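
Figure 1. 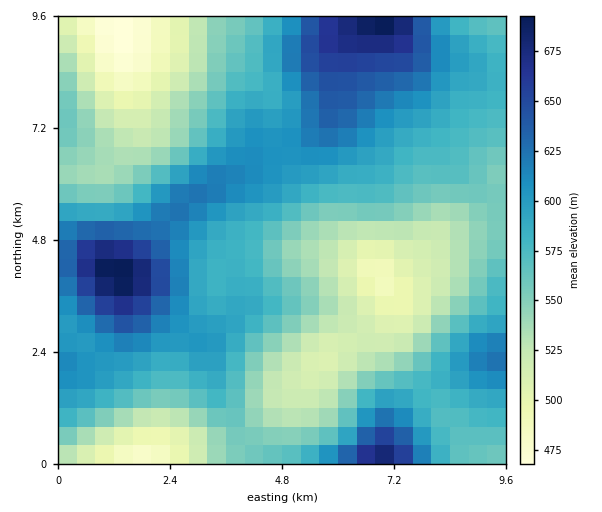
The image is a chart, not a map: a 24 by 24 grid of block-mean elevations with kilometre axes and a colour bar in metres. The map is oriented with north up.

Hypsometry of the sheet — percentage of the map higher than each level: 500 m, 94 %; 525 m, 83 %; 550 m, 68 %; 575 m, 50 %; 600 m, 28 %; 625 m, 12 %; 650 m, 6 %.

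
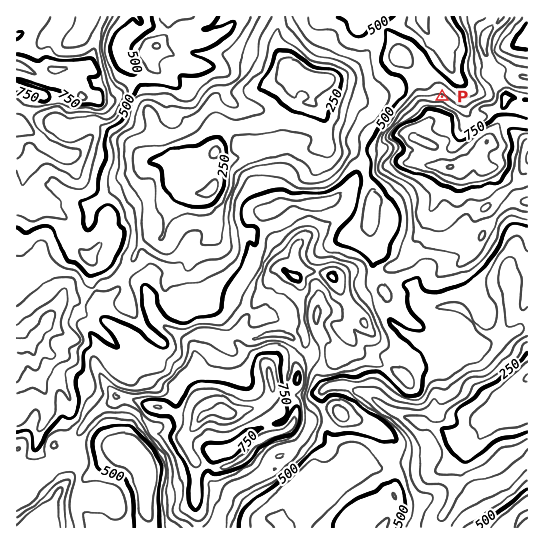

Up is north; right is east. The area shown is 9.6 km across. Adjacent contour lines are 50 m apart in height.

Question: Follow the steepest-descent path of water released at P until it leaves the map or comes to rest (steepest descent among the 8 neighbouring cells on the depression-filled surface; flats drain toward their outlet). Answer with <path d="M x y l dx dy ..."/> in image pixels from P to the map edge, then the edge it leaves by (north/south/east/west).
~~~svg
<path d="M442 97l0-11 9-9 0-8-10-22-8-9 0-1-7-7-4-8 0-5"/>
exit: north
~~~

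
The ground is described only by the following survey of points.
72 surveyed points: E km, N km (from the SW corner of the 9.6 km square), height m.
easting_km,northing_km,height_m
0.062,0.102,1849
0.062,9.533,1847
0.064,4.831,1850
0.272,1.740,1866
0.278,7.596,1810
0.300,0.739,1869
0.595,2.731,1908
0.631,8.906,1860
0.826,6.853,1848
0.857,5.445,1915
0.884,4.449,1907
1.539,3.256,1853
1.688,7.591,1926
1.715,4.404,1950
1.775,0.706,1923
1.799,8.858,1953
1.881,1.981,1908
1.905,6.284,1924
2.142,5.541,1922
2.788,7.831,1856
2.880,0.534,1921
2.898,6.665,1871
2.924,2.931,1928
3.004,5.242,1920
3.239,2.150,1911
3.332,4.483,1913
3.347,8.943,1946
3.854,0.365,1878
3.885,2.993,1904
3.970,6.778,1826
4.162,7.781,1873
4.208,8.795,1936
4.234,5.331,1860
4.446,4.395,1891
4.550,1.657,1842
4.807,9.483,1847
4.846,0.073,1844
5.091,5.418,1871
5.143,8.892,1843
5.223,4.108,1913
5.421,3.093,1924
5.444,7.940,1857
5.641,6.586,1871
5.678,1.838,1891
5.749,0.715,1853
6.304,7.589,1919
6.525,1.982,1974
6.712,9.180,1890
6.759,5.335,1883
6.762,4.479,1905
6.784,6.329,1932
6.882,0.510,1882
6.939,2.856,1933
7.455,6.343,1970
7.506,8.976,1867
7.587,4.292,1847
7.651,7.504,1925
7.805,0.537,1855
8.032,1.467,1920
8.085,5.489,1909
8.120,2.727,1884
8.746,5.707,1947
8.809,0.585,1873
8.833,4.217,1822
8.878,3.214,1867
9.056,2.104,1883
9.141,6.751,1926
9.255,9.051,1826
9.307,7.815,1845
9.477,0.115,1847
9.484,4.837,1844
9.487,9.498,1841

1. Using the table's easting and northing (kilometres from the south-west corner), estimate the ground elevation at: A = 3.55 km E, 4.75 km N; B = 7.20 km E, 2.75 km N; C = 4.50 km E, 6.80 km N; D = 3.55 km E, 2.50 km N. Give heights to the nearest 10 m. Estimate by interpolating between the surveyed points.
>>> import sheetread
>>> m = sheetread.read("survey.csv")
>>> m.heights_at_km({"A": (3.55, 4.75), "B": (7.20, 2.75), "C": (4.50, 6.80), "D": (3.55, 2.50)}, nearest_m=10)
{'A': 1880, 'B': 1930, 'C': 1830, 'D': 1910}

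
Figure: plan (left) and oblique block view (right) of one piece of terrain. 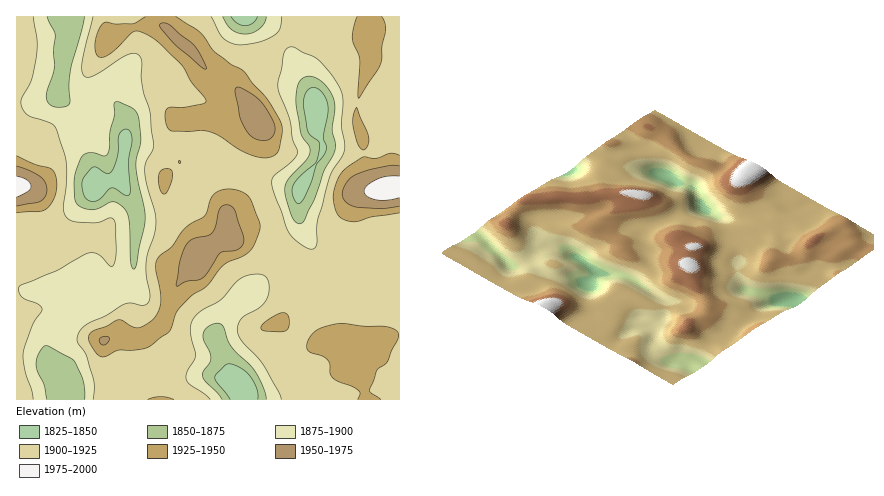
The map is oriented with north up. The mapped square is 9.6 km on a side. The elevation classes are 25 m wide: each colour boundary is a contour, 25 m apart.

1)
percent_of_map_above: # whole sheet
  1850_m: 97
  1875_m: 88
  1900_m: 68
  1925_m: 21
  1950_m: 5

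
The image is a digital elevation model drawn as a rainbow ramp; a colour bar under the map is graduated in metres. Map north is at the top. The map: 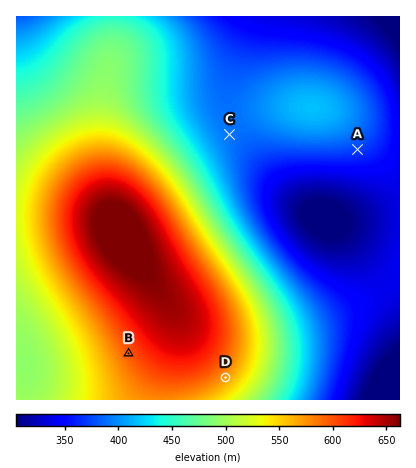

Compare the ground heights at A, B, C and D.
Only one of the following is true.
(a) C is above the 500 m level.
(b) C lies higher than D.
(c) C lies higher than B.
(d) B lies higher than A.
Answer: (d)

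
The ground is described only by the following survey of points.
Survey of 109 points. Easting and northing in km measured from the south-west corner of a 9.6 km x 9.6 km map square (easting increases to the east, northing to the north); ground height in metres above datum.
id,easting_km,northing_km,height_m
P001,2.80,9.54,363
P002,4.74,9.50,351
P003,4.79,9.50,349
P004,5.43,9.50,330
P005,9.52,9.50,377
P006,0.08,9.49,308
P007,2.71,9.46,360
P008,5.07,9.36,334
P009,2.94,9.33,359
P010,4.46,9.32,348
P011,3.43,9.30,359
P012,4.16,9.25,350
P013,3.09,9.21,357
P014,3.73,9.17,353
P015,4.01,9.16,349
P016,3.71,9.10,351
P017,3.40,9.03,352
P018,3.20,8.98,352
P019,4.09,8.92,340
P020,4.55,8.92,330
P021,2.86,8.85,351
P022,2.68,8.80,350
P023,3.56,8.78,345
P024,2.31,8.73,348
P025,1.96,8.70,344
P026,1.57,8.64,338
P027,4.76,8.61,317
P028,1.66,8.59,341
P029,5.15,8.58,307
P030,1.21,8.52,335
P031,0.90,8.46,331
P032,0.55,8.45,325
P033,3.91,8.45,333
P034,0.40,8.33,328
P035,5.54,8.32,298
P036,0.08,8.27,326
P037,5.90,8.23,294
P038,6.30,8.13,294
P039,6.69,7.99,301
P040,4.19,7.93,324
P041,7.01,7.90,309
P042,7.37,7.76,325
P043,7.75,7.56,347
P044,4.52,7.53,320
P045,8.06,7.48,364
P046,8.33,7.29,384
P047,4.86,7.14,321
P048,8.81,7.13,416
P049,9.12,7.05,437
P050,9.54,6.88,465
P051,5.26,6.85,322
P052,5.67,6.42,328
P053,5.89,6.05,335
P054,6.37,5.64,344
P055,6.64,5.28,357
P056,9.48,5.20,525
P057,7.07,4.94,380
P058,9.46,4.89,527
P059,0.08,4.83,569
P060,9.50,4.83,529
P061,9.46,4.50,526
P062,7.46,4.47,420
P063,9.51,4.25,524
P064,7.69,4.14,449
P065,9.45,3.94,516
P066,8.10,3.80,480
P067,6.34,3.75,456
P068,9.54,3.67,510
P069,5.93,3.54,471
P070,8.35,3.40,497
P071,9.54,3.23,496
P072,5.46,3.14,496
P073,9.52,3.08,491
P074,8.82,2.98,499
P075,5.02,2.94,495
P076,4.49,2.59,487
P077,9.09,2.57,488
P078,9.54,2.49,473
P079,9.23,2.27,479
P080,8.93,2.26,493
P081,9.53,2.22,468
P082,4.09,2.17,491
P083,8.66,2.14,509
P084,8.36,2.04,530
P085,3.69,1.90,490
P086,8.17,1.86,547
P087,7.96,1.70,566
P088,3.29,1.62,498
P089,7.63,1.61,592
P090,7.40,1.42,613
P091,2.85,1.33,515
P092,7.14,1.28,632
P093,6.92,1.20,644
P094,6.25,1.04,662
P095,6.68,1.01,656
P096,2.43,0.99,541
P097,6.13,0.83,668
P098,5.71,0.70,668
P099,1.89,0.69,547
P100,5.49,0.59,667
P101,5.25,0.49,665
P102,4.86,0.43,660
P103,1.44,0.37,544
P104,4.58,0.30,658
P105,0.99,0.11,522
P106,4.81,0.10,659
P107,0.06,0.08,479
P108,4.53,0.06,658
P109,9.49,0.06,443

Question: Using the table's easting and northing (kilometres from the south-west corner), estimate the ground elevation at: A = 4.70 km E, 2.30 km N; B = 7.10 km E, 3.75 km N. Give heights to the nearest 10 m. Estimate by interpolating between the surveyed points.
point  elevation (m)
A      520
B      460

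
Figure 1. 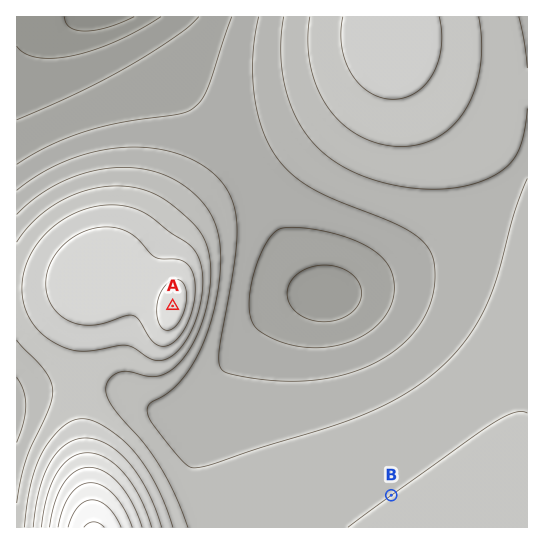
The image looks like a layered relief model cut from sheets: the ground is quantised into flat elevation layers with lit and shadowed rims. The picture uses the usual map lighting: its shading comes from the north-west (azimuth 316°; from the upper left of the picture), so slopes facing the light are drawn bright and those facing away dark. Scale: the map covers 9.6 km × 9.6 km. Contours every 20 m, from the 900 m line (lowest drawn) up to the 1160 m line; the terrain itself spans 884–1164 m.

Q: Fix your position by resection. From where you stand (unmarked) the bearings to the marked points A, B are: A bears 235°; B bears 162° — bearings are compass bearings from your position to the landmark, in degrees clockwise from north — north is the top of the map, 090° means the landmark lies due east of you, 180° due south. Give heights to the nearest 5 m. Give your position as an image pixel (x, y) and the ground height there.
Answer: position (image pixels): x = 301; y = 216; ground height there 965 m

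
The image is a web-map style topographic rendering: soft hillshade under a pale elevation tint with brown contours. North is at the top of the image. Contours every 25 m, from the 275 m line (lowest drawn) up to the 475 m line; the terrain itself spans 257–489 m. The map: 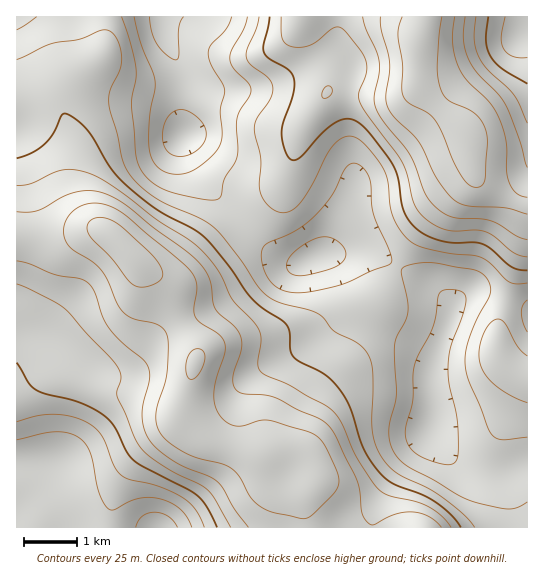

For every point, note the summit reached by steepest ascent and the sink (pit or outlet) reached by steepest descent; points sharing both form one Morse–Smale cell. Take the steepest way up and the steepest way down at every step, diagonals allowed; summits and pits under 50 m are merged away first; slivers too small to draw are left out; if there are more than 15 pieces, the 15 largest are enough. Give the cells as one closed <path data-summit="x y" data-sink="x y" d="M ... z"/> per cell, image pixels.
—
<path data-summit="126 250" data-sink="183 135" d="M162 16l-146 1 0 218 37 4 36-10 10 0 12 7 32 32 22 15 6 10 9 29 16 31-1 13-15 43 3 10 16 17 15 8 39 11 10-2 0 20 2 9 6 7 6 3 20 1 12-4 5-5-10 18 2 26 209 0 1-15-3-11-12-27-23-2-17-6-20-20-10-17 1-29-3-24 8-28 14-32 0-14-21-19-57-31-23-1-31 3-18 8-10 0-12-6-18-14-24-28-36-34-10-18-8-29 0-27 4-16 0-12-22-41z"/><path data-summit="418 38" data-sink="183 135" d="M423 16l-260 0 0 13 2 9 22 41 0 12-4 16 0 27 8 29 10 18 36 34 24 28 18 14 12 6 10 0 18-8 31-3 23 1 57 31 21 19 0 14-14 32-8 28 3 24 0 33 17 23 12 10 17 6 23 2 12 27 3 11 0 14 11 1 1-322-13-3-18-10-20-14-6-14-6-34-19-16-27-29-2-36z"/><path data-summit="126 250" data-sink="157 527" d="M99 229l-10 0-36 10-37-2 0 228 32-2-9 11-6 13 0 6 4 6 21 29 247 0-1-26 6-14-13 5-15 0-11-4-7-11-2-23-16-2-32-9-15-8-16-17-3-10 15-43 1-13-16-31-9-29-9-13-19-12-32-32z"/><path data-summit="418 38" data-sink="527 29" d="M527 16l-102 0-6 19-2 15 0 33 4 7 44 41 6 34 6 14 20 14 28 12 3 0z"/><path data-summit="418 38" data-sink="157 527" d="M47 463l-31 3 1 62 40-1-24-34 6-19z"/>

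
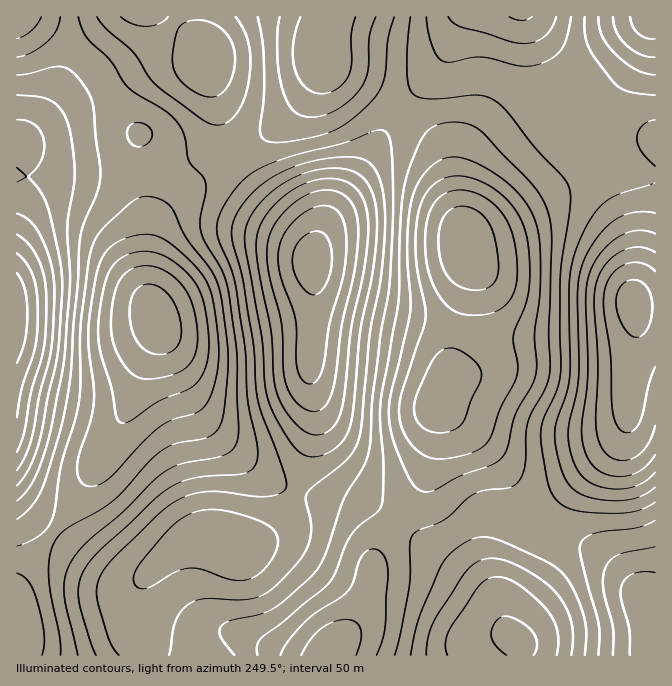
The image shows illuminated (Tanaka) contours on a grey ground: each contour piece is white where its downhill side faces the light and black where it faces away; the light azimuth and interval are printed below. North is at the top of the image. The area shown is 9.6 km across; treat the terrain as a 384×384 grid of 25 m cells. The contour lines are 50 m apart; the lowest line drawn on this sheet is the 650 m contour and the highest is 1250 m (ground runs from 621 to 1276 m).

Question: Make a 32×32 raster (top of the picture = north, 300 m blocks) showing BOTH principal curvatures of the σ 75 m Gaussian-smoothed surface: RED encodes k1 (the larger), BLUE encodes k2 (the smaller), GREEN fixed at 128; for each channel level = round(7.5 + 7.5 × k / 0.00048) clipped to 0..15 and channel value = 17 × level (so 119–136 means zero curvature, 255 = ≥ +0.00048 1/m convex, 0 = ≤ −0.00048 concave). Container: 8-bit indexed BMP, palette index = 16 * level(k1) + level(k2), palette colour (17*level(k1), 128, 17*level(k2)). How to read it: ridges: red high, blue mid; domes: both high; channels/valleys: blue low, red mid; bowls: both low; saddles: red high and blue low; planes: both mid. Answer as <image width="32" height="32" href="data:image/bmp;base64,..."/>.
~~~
<image width="32" height="32" href="data:image/bmp;base64,Qk02CAAAAAAAADYEAAAoAAAAIAAAACAAAAABAAgAAAAAAAAEAAATCwAAEwsAAAABAAAAAAAAAIAAABGAAAAigAAAM4AAAESAAABVgAAAZoAAAHeAAACIgAAAmYAAAKqAAAC7gAAAzIAAAN2AAADugAAA/4AAAACAEQARgBEAIoARADOAEQBEgBEAVYARAGaAEQB3gBEAiIARAJmAEQCqgBEAu4ARAMyAEQDdgBEA7oARAP+AEQAAgCIAEYAiACKAIgAzgCIARIAiAFWAIgBmgCIAd4AiAIiAIgCZgCIAqoAiALuAIgDMgCIA3YAiAO6AIgD/gCIAAIAzABGAMwAigDMAM4AzAESAMwBVgDMAZoAzAHeAMwCIgDMAmYAzAKqAMwC7gDMAzIAzAN2AMwDugDMA/4AzAACARAARgEQAIoBEADOARABEgEQAVYBEAGaARAB3gEQAiIBEAJmARACqgEQAu4BEAMyARADdgEQA7oBEAP+ARAAAgFUAEYBVACKAVQAzgFUARIBVAFWAVQBmgFUAd4BVAIiAVQCZgFUAqoBVALuAVQDMgFUA3YBVAO6AVQD/gFUAAIBmABGAZgAigGYAM4BmAESAZgBVgGYAZoBmAHeAZgCIgGYAmYBmAKqAZgC7gGYAzIBmAN2AZgDugGYA/4BmAACAdwARgHcAIoB3ADOAdwBEgHcAVYB3AGaAdwB3gHcAiIB3AJmAdwCqgHcAu4B3AMyAdwDdgHcA7oB3AP+AdwAAgIgAEYCIACKAiAAzgIgARICIAFWAiABmgIgAd4CIAIiAiACZgIgAqoCIALuAiADMgIgA3YCIAO6AiAD/gIgAAICZABGAmQAigJkAM4CZAESAmQBVgJkAZoCZAHeAmQCIgJkAmYCZAKqAmQC7gJkAzICZAN2AmQDugJkA/4CZAACAqgARgKoAIoCqADOAqgBEgKoAVYCqAGaAqgB3gKoAiICqAJmAqgCqgKoAu4CqAMyAqgDdgKoA7oCqAP+AqgAAgLsAEYC7ACKAuwAzgLsARIC7AFWAuwBmgLsAd4C7AIiAuwCZgLsAqoC7ALuAuwDMgLsA3YC7AO6AuwD/gLsAAIDMABGAzAAigMwAM4DMAESAzABVgMwAZoDMAHeAzACIgMwAmYDMAKqAzAC7gMwAzIDMAN2AzADugMwA/4DMAACA3QARgN0AIoDdADOA3QBEgN0AVYDdAGaA3QB3gN0AiIDdAJmA3QCqgN0Au4DdAMyA3QDdgN0A7oDdAP+A3QAAgO4AEYDuACKA7gAzgO4ARIDuAFWA7gBmgO4Ad4DuAIiA7gCZgO4AqoDuALuA7gDMgO4A3YDuAO6A7gD/gO4AAID/ABGA/wAigP8AM4D/AESA/wBVgP8AZoD/AHeA/wCIgP8AmYD/AKqA/wC7gP8AzID/AN2A/wDugP8A/4D/APrZtoVUQmSltbXV9uW2yfr5yKiWZFFig2IyMmSGl7j5+cmXdHNzhJe46PfmtaWp6vnoyKd1VHNkdGNTU3SUxff5t3VUZISElrjHtpWEdZen1eXHpqWGhGNjdGVkdajp+ujFg1NTY3OFpqZ0VGR2hYTD9tiXpqeGUkJkdZS16Prr1eS0dGNhcYOllWRDVHVldLf62paVppRxY5a2tMTm2LjF5eW2hoOBgYOEY1Nic2R1uPrno4SWpbPG2OfV1canlsXm9tanl3RhYWJiY4ODc4S1xsOylZeVtMfY1tXm17a1xOT158iohmRTU2SFtbSkpZaVo7XIp3V0psa1s7S1pLOy5Pf42aiWlYV1lsfm1MO1p6WlttelZHOkxcSikWJigYLG+fn5uJaUpafH9+bDoaOls7PF1baXptXWtpRiUUBQU6bo+PfXloSWuOf21qOAcYGhw+bYucrZ17aVdGNRQEBTlsbW9venhJfY99a1k4BgcJLX++vJusmmhIODc2FQUIOox7XW9sZ1lufmtYNxYHBxhcr8+6mXx7aVpqWTcGBwoqfGxcXVxZa29talc1BQYHOGt+n4uJi4ycrLyKSAgJBwc8Tm18fIyen4yJd1UFBgdZemx/jJqanKysu5lYCQgFBSpujpycrb++m4l5WBcHCFmKe358eWlbXGx7eFkJBwYGKX2enJyur62ZeFlKKgkJSpqKbUwqKiw8TGt4WAcHBRcpbI6err6uramHWEkqCQg5imtNPTtbfX18endUAwQFFihMbp/P3sy9rIlnRyYGBjhqW11unK2urZqJZzMBAgcXKk1ff56tm4t8alZDEwQGJ1lbfp+trJ2rmXpJJwUGCRosTm5cXE07KSoqJyQUBQYWSGuPr62cjZuaW0tKORkaKyxca1pLPDsqKRknNTUGBQUnW4+vzs28q4tLS1pJOTs7OkpqamprfGxbWkhGRCMEBgk9b5/P3cubWjtLW1paXFpIWFpbWllqfW5tW1hENBYJDB5Pb32Lekk5SltcbH1qSEdoamtaSDhZbW9eXFlZOx0MHDxNOzkoOFhoWWqLi2U2R2h6jJybellLTl9vfnx9TBoaS2tqWVhnZ1dIWmlWRDZIWWqNrs6tajo7XW59i5ppKRs7epqKiHdXOEl6eVU3WEhZXF5siolYKBlLXF1tiolKGypIenp5aEhZepp6SElpSFptbFlHNSUWGEpcbY6trGtKJyZJWnl6WmqJeToqW2k6PX6aiFg2NBQWSWuev827iWhXN0l6m3tbalkpGjxsmkw+XIprS1hUExZJa56vnHhnaFk5OmqJaDk8LCtcnq28fUxIVjk8W0cnOkxbfZ99aFhpWDcoSVZEJRk8bY2/w="/>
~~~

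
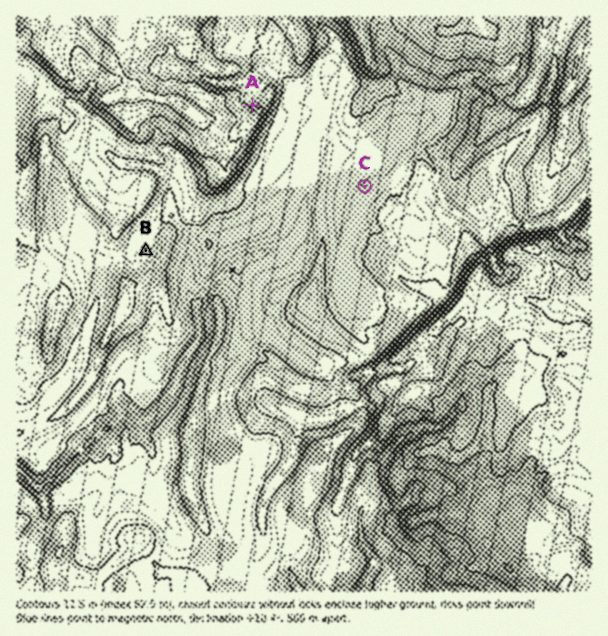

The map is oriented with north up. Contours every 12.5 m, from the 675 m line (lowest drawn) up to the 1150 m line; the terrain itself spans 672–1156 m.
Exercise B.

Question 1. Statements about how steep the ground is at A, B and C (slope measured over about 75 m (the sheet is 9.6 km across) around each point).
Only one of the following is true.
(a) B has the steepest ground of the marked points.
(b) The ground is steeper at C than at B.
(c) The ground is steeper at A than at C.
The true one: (c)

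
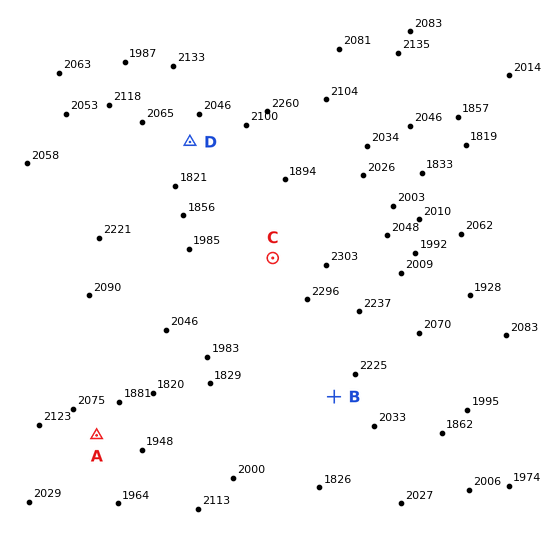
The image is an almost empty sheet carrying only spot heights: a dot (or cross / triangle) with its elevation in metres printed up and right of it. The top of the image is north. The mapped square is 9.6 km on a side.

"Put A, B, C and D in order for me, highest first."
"C B A D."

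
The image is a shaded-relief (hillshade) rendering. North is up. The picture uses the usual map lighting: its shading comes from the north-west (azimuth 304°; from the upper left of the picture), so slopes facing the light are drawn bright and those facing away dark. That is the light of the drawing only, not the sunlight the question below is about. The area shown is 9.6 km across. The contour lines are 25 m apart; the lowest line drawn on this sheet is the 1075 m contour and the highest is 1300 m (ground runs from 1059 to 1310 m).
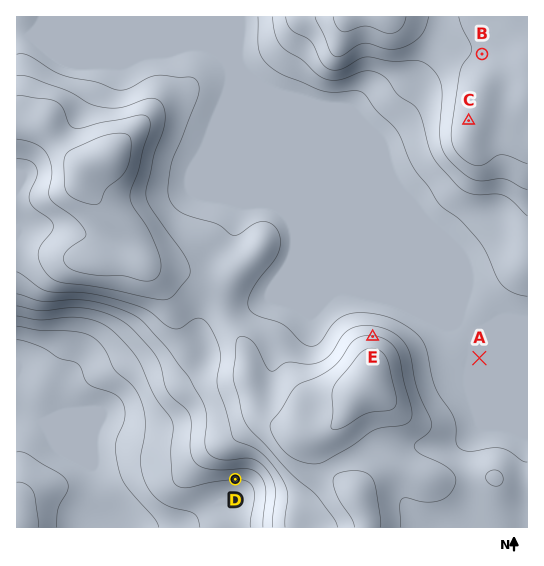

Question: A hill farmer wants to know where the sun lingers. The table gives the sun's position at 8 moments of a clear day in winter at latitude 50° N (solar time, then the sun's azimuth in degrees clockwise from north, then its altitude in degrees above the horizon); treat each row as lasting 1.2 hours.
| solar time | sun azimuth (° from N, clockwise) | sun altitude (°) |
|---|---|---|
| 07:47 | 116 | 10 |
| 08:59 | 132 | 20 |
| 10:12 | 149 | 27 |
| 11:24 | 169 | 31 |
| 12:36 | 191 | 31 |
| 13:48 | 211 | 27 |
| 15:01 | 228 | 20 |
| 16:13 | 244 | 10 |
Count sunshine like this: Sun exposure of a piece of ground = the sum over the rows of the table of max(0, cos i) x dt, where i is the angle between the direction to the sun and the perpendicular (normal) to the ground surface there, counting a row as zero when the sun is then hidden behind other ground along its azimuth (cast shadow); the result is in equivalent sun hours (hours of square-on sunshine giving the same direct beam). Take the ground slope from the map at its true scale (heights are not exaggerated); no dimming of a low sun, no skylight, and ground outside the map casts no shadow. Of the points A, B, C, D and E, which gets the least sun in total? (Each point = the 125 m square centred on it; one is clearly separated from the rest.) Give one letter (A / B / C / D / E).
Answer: E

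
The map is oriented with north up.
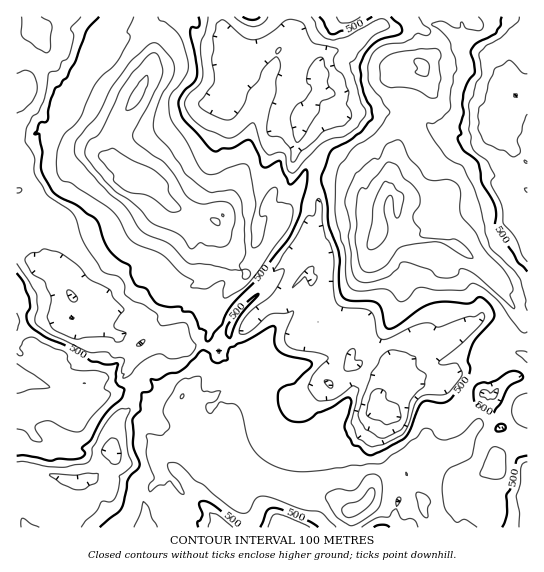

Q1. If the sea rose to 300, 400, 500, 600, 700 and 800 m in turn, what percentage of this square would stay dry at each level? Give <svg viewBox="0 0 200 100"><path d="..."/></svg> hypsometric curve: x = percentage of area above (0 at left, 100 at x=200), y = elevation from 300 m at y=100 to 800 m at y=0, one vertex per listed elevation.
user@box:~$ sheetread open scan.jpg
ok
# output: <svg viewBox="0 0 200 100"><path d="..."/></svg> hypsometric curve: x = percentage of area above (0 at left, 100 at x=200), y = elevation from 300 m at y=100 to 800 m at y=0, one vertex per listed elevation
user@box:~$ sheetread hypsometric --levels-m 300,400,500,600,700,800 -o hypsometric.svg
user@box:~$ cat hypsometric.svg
<svg viewBox="0 0 200 100"><path d="M179 100l-38-20-23-20-51-20-40-20-15-20"/></svg>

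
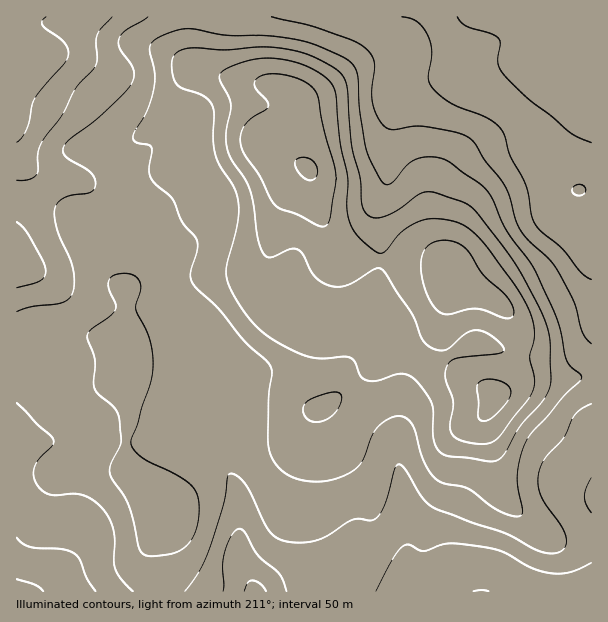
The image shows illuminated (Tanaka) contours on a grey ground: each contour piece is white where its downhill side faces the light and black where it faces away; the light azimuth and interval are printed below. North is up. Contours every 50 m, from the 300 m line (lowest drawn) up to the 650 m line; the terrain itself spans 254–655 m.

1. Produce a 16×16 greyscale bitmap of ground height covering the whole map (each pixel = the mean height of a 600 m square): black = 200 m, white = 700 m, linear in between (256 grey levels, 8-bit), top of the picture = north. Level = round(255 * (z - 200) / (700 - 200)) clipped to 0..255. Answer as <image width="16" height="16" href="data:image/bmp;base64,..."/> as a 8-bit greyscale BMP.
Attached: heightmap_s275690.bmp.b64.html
<image width="16" height="16" href="data:image/bmp;base64,Qk02BQAAAAAAADYEAAAoAAAAEAAAABAAAAABAAgAAAAAAAABAAATCwAAEwsAAAABAAAAAAAAAAAAAAEBAQACAgIAAwMDAAQEBAAFBQUABgYGAAcHBwAICAgACQkJAAoKCgALCwsADAwMAA0NDQAODg4ADw8PABAQEAAREREAEhISABMTEwAUFBQAFRUVABYWFgAXFxcAGBgYABkZGQAaGhoAGxsbABwcHAAdHR0AHh4eAB8fHwAgICAAISEhACIiIgAjIyMAJCQkACUlJQAmJiYAJycnACgoKAApKSkAKioqACsrKwAsLCwALS0tAC4uLgAvLy8AMDAwADExMQAyMjIAMzMzADQ0NAA1NTUANjY2ADc3NwA4ODgAOTk5ADo6OgA7OzsAPDw8AD09PQA+Pj4APz8/AEBAQABBQUEAQkJCAENDQwBEREQARUVFAEZGRgBHR0cASEhIAElJSQBKSkoAS0tLAExMTABNTU0ATk5OAE9PTwBQUFAAUVFRAFJSUgBTU1MAVFRUAFVVVQBWVlYAV1dXAFhYWABZWVkAWlpaAFtbWwBcXFwAXV1dAF5eXgBfX18AYGBgAGFhYQBiYmIAY2NjAGRkZABlZWUAZmZmAGdnZwBoaGgAaWlpAGpqagBra2sAbGxsAG1tbQBubm4Ab29vAHBwcABxcXEAcnJyAHNzcwB0dHQAdXV1AHZ2dgB3d3cAeHh4AHl5eQB6enoAe3t7AHx8fAB9fX0Afn5+AH9/fwCAgIAAgYGBAIKCggCDg4MAhISEAIWFhQCGhoYAh4eHAIiIiACJiYkAioqKAIuLiwCMjIwAjY2NAI6OjgCPj48AkJCQAJGRkQCSkpIAk5OTAJSUlACVlZUAlpaWAJeXlwCYmJgAmZmZAJqamgCbm5sAnJycAJ2dnQCenp4An5+fAKCgoAChoaEAoqKiAKOjowCkpKQApaWlAKampgCnp6cAqKioAKmpqQCqqqoAq6urAKysrACtra0Arq6uAK+vrwCwsLAAsbGxALKysgCzs7MAtLS0ALW1tQC2trYAt7e3ALi4uAC5ubkAurq6ALu7uwC8vLwAvb29AL6+vgC/v78AwMDAAMHBwQDCwsIAw8PDAMTExADFxcUAxsbGAMfHxwDIyMgAycnJAMrKygDLy8sAzMzMAM3NzQDOzs4Az8/PANDQ0ADR0dEA0tLSANPT0wDU1NQA1dXVANbW1gDX19cA2NjYANnZ2QDa2toA29vbANzc3ADd3d0A3t7eAN/f3wDg4OAA4eHhAOLi4gDj4+MA5OTkAOXl5QDm5uYA5+fnAOjo6ADp6ekA6urqAOvr6wDs7OwA7e3tAO7u7gDv7+8A8PDwAPHx8QDy8vIA8/PzAPT09AD19fUA9vb2APf39wD4+PgA+fn5APr6+gD7+/sA/Pz8AP39/QD+/v4A////ADtFW3JxVjxRXFpIQzo9SklQUmCBhGRRZ2ZiVlFUX25eW2JuiolwY3d3bWFodoJuU2NxfIN7bHKDiH5qgpGQa1djbnt9dGx3jZaLeZS7s39jbnaBgXRudoyXlpCdwsukeXV4hoZzcnuPmZufrLa4qXtyd4GAdXmVqqaipr7AxKVtUWR9fnuLqa2wr7TP18OJXkxoeHp7i6q0wLm2zMmeaERYa291f4arys6mnK2jektEUGBufIGMvN3bnYGNgmNISUNkdH+CnNHd0I5vcmlQQDc0T2V6ip/G0saFW1ZLQDMpKDxWcpurvcCoe1lMPzQrIy05U3GEgn97bmBVSTcyMS8="/>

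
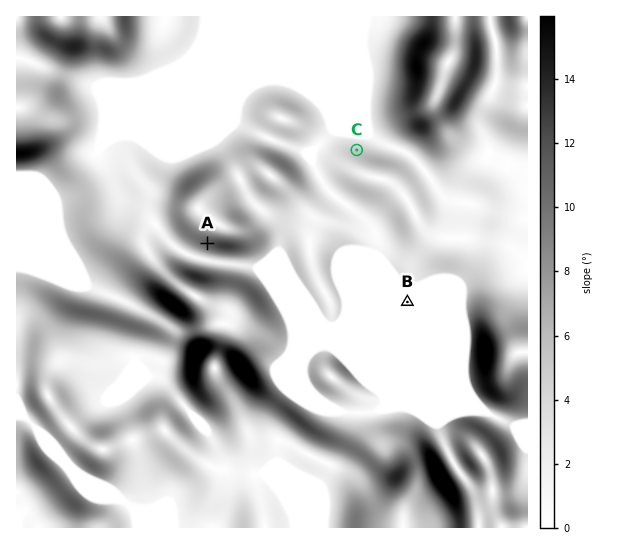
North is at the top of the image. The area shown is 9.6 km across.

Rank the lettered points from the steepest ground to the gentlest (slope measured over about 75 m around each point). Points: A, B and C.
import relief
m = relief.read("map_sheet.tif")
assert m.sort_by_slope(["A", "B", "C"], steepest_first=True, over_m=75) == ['A', 'C', 'B']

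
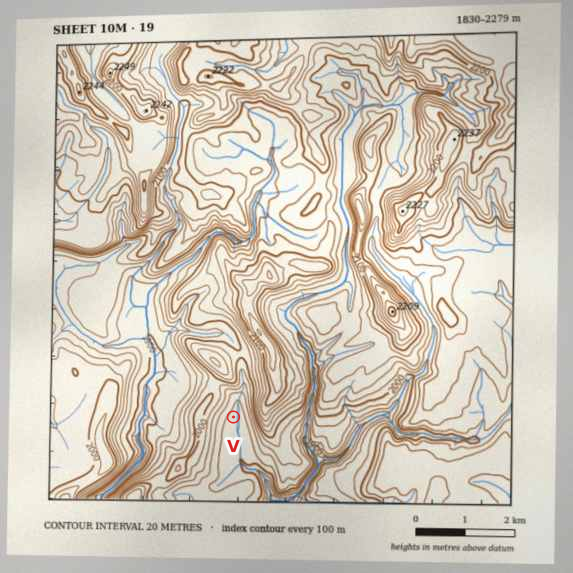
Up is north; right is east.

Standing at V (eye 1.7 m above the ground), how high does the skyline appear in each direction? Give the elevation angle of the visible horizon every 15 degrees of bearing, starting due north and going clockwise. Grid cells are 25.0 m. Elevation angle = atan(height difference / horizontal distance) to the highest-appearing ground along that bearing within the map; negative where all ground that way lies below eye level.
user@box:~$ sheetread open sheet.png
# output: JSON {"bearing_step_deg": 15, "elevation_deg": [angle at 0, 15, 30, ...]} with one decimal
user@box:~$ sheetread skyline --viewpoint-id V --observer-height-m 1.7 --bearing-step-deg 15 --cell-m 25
{"bearing_step_deg": 15, "elevation_deg": [7.1, 7.6, 8.7, 10.6, 13.3, 15.2, 14.0, 10.4, 5.9, 2.4, 0.1, 0.3, 0.4, 0.7, 2.1, 4.2, 6.0, 7.0, 7.5, 8.0, 8.4, 8.2, 6.7, 7.8]}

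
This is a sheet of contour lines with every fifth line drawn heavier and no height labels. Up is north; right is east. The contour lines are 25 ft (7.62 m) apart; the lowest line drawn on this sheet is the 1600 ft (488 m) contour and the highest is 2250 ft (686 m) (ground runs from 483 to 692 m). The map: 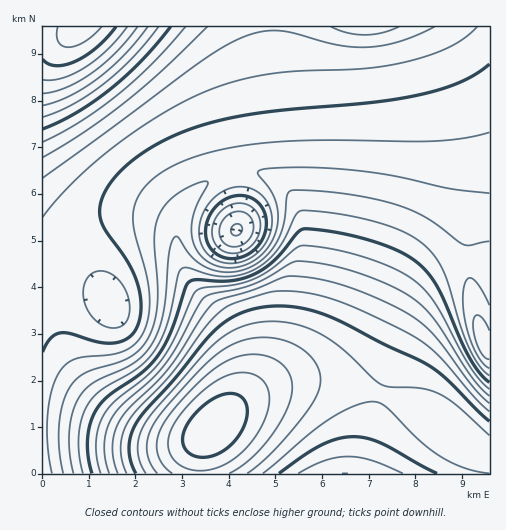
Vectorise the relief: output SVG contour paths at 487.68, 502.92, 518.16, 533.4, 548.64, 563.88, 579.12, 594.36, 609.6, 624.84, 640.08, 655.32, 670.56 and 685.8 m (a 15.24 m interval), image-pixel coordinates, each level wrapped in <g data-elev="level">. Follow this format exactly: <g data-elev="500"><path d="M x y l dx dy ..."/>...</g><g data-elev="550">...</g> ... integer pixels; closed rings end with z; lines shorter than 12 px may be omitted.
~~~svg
<g data-elev="487.68"><path d="M102 27l-17 15-9 4-8 1-6-1-4-4-1-7 1-8"/></g><g data-elev="502.92"><path d="M127 27l-20 23-22 18-23 10-10 2-9 0"/></g><g data-elev="518.16"><path d="M148 27l-24 28-27 24-28 17-26 9"/></g><g data-elev="533.4"><path d="M171 27l-29 33-32 29-34 24-33 16"/></g><g data-elev="548.64"><path d="M235 236l-4-3 0-5 3-3 5-1 2 2 1 5-2 3z"/><path d="M207 27l-44 43-38 32-42 31-40 24"/><path d="M399 27l-17 6-17 2-18-2-16-6"/></g><g data-elev="563.88"><path d="M110 328l-8-3-8-6-6-9-4-9-1-11 3-9 4-6 7-4 10 1 9 5 8 11 5 12 1 11-3 10-7 6z"/><path d="M229 253l-9-4-6-7-2-9 2-10 5-10 8-6 10-4 10 1 7 5 5 7 1 9-1 9-5 8-7 7-8 4z"/><path d="M477 27l-12 11-15 9-19 8-23 6-42 7-68 3-30 3-35 8-33 12-43 23-46 32-39 34-29 34"/></g><g data-elev="579.12"><path d="M222 262l-13-6-7-11-3-15 4-16 9-14 13-10 14-3 14 2 10 8 7 12 2 14-3 14-8 12-12 10-13 4z"/><path d="M489 132l-24 6-29 3-124-1-62 5-30 5-26 7-21 9-17 11-10 8-7 10-4 9-2 10 1 18 11 38 4 19 0 20-3 17-8 14-11 10-14 4-37 5-9 4-8 9-7 19-5 25 1 29 4 28"/></g><g data-elev="594.36"><path d="M489 368l-6-4-6-10-11-28-3-29 1-10 3-8 5-1 5 4 12 23"/><path d="M489 241l-19 4-6 0-40-29-17-8-20-6-43-8-46-4-7 1-3 3-5 31-9 21-12 14-15 9-20 3-11-1-9-3-15-10-13-20-3-2-4 5-3 11-3 45-3 19-5 15-6 12-8 11-10 9-34 16-11 7-8 8-6 11-4 15-2 17 1 19 3 17"/></g><g data-elev="609.6"><path d="M489 382l-8-8-9-13-10-18-24-55-9-14-11-11-20-12-29-11-36-8-30-3-6 4-24 28-19 13-21 7-38-1-7 3-17 48-13 24-16 18-36 25-12 16-5 13-2 15 1 16 4 15"/></g><g data-elev="624.84"><path d="M489 396l-18-21-38-57-10-11-11-9-24-14-34-12-31-8-27-3-41 23-16 5-27 5-10 5-25 47-12 18-14 16-30 26-10 14-5 11-2 14 1 14 4 14"/></g><g data-elev="640.08"><path d="M298 473l27-12 23-4 24 3 31 13"/><path d="M489 411l-15-15-37-42-13-11-15-9-49-24-30-12-30-6-28 0-38 11-15 10-14 15-35 47-37 39-8 14-4 14 1 16 5 15"/></g><g data-elev="655.32"><path d="M263 473l46-39 19-14 25-13 20-5 7 1 6 3 34 35 21 16 24 11 24 5"/><path d="M489 435l-32-30-18-11-16-5-33-2-10-3-38-35-25-17-13-5-14-4-14-2-14 1-23 6-21 13-16 15-51 59-10 15-3 14 1 15 7 14"/></g><g data-elev="670.56"><path d="M229 473l18-11 17-17 15-21 10-21 3-16-2-13-8-10-13-7-11-2-11 0-12 2-10 5-23 17-27 29-14 20-4 16 0 8 3 9 5 7 7 5"/></g><g data-elev="685.8"><path d="M199 457l10 0 11-4 10-8 9-9 6-12 2-11-1-10-5-7-11-3-14 4-14 10-13 14-6 13 0 10 5 9z"/></g>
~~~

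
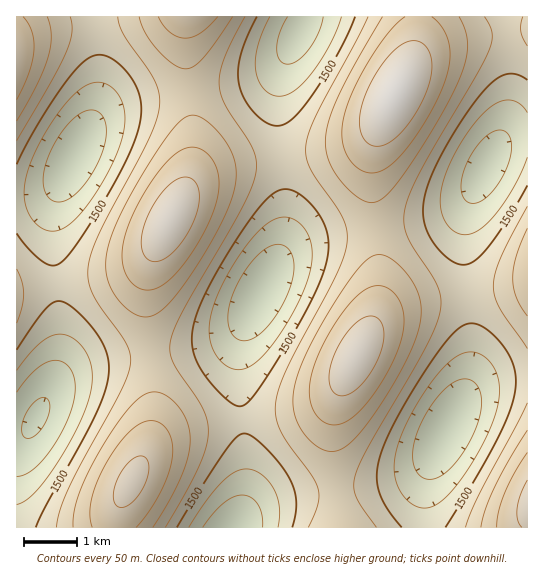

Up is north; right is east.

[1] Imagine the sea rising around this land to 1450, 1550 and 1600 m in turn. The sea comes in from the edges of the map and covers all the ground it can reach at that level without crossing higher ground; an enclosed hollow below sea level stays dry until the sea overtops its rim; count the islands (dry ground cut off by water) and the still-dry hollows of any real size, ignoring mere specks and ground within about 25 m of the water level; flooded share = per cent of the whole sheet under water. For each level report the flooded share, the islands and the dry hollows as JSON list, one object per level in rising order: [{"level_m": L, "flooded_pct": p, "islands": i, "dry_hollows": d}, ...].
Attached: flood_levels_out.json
[{"level_m": 1450, "flooded_pct": 10, "islands": 0, "dry_hollows": 3}, {"level_m": 1550, "flooded_pct": 56, "islands": 0, "dry_hollows": 0}, {"level_m": 1600, "flooded_pct": 74, "islands": 2, "dry_hollows": 0}]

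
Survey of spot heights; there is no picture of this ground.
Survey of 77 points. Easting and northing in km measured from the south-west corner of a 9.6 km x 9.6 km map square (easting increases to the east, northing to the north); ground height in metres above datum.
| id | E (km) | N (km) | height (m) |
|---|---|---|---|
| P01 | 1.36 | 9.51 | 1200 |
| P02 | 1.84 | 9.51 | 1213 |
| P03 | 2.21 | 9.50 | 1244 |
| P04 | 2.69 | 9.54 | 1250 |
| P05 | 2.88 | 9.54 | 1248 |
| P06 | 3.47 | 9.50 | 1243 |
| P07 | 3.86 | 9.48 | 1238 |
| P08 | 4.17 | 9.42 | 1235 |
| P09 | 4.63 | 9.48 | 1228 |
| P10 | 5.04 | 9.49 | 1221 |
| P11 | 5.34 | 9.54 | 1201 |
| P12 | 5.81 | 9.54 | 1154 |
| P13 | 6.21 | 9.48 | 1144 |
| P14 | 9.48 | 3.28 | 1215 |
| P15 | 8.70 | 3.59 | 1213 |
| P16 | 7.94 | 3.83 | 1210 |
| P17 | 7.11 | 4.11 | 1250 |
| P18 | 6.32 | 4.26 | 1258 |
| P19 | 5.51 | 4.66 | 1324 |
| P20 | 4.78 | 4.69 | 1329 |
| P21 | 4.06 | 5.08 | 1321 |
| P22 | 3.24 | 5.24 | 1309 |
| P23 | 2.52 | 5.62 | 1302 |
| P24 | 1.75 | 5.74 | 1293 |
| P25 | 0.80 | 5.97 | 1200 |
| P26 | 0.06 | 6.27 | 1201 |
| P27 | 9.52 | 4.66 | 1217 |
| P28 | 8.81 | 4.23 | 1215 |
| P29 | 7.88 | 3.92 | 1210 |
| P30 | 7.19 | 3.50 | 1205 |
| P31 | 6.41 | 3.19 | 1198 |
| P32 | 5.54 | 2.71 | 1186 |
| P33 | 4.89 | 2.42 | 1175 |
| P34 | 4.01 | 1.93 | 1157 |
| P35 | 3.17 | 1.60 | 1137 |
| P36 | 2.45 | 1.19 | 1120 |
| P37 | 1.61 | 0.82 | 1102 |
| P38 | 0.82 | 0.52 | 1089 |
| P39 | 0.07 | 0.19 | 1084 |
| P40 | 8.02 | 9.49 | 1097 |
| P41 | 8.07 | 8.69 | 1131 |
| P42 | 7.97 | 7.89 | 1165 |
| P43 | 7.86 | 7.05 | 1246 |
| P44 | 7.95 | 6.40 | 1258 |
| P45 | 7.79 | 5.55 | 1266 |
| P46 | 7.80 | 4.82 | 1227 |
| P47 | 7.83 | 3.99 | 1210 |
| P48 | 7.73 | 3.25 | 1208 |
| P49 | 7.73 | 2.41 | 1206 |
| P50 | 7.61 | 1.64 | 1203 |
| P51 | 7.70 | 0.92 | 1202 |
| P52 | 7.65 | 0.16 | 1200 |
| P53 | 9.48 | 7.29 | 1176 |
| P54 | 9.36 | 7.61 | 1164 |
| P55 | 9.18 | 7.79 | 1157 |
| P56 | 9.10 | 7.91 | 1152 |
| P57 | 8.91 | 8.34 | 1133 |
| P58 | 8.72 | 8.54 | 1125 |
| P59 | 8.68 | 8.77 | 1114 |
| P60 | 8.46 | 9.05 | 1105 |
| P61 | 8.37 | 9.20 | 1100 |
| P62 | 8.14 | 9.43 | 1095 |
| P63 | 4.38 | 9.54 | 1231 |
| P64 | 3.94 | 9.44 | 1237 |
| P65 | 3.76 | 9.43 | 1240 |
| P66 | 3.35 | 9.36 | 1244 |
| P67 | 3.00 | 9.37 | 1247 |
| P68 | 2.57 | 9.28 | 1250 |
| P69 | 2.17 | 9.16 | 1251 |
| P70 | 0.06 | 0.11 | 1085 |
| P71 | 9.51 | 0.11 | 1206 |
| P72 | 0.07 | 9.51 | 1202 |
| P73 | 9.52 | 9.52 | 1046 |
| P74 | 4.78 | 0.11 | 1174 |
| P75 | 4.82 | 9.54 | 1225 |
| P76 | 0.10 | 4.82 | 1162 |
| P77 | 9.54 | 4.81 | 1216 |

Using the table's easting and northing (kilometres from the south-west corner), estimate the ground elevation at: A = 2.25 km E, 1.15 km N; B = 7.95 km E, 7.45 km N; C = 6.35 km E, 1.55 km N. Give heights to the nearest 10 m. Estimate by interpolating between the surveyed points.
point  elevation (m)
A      1110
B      1200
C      1190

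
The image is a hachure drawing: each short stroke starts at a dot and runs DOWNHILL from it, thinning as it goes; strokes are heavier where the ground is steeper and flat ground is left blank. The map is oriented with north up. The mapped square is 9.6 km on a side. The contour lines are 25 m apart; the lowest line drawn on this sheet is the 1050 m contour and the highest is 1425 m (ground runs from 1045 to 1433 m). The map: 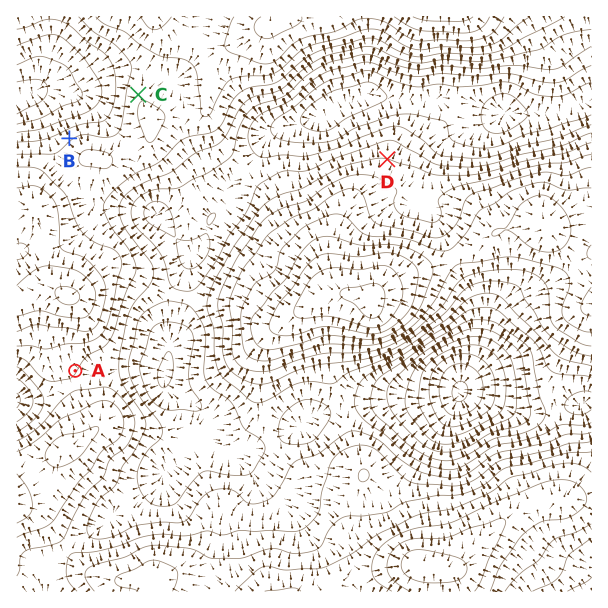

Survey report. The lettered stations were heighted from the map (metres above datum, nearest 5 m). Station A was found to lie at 1275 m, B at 1270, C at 1295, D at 1250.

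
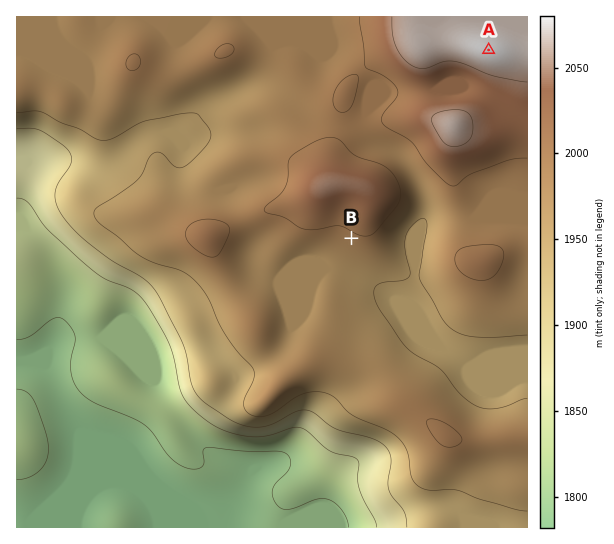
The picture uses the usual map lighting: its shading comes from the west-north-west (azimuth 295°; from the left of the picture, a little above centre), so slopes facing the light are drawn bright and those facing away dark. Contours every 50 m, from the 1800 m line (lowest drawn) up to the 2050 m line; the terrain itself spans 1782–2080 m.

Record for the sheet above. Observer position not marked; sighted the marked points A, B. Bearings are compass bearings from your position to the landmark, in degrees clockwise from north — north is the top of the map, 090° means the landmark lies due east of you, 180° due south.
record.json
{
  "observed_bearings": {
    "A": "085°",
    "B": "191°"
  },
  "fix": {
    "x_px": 386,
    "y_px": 59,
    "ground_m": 2020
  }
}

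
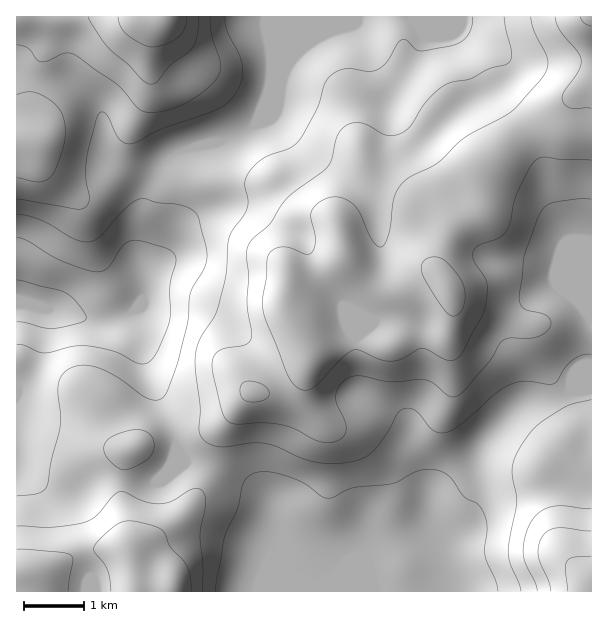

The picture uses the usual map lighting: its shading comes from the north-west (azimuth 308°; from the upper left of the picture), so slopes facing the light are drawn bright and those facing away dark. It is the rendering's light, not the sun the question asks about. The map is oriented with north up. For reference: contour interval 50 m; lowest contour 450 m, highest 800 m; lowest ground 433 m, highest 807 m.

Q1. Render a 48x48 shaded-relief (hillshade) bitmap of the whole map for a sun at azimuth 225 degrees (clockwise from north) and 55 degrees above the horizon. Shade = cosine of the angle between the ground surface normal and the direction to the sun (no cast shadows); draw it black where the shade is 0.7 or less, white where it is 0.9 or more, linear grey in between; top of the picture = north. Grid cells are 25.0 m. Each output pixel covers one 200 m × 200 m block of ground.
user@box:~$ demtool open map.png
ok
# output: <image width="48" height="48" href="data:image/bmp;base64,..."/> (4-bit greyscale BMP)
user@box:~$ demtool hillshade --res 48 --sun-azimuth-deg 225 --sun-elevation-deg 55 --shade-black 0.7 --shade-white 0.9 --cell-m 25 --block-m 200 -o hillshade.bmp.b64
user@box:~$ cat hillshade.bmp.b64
<image width="48" height="48" href="data:image/bmp;base64,Qk32BAAAAAAAAHYAAAAoAAAAMAAAADAAAAABAAQAAAAAAIAEAAATCwAAEwsAABAAAAAAAAAAAAAAABEREQAiIiIAMzMzAERERABVVVUAZmZmAHd3dwCIiIgAmZmZAKqqqgC7u7sAzMzMAN3d3QDu7u4A////AJmHeJvLmYQQNomZmZmZmZmZmZrN3v/+uoh3eavKmHQRNomZmZmZmZmZmavN7//9qWZmeazKh2QiRniZmZmZmZmZmavN7//bh0RWeKuodmRERniZmZmZmZmZmavM3u24ZURVZ4mXZmVVVniZmqqpmamZmru7zcuGRFVVVnh2VVZmZ3iZqquqmqqZq7u7zLlkRFVmZ4h1RFZ3d3iZq7upmrqZq7u7zKhlRWZ4iZl1RWd3dneau7upq7qZq7qrzLl2Z3iZmqqHd4iHdnibvMuqu7qau6qrzLqYiJmqqrupmZmId4m8zdzLu6qau6mrzLqZmaqqq7y6mZmZmZrN3u3Muqmqu6mru6qZmaqqq7uqmImqu7vN7u3LqZmqu6mqqqmZiKqqu6qYdnm7zMzd7ty5mImru6mqqpmYiKqquqmHZXm73d3d3cuYd4iby6mqqpmIiKqrupiHVXms3t3dzLl2d4iszKmaqpmIiKq8uph2Voq87ty7q6dmeJq83LmZmqqZiKq8uodkV5vN7sqZq6dnmrvM3LmJmrupmKu7mHVDWKvO7ah4rKh5vN3M3bmJqrupmaqZdlMzaKve2od6zLiKzdy73bmJqrqZmYd2VDM1eazduGec3KiKvMurzKh4mqqZmVVVQzRXirzLl2m925d4qqmavKd4mqqZmTRVVVeImbzKiJvuynZomZmavKd4mqmYmVVniJmZmbzLmb3+uHZ5mZqqzKh3iZiHeHiZq7upms3Lq87sqHeJqru7zKdmeIdmeKq7zMupm8zLq83bmHeau7u7zJZVZ3ZniczMzcqYq8uqq83Ll3irupqrynRFZ3Z5mczM3cqIq7qqvN3bl3q7qIm7qFM1Z3eJmczN3bmJq7u7zN3KdovKdoqqhkRXh3eJmbzN3bmKu7vN3MuoVpy4VYqod2aJmHeJmc3e7KiKzLzMy6mHaLynVpqYiImql3eJme7u3Kiau7zLupmIm8yWV5qZmZmphmeKqv/uypiKu7u7uqqqq7p1WJqpmZmYdmeau+7cqYiJqqu7u7u6mYdlaKqpmZmYd3iqu93KiIiJmqq7u7u6mIdmiZmZmZmZh3mqq8uod3iImZqqmZqpiIiJqZmIiZqpiImru7qXZniZmZmYiImHeImqqYh3iJqZiIm7vKmHZomqmZmYiIh3eJq7l3d3iJmYh4q8zJmHZoq7qqqpmZmHiaqqhlZ4iIiIeJq8u4h3Zoq8u7u7qpmImqqoZVeJmYd3eJu7uoiHZorNzMu7upmZmqqXZWiZmYh3iKu7qoiHZpve3LuqqYiZqqqYZnmpmYiIiZq6qoiHeL3u7KmZmHeJqqqYd4mZmYmZiJmqqpiIis7u2oiZh2aJmqqYeImZmIiZmZmZmpmZrN7uypmZdUV5mZmHeImZiHiIiau6qqqqvN7u26qXUzV5mZiHeJmYh3eImszMy7qqvN7u3Ll1IjaJmZiHeJmIiIiZrN3d3bu7zd7tzLhCEkeJmZmIiaqYmZmrzd3u7bu8zN3dzKcgA1eJmZmZmqqZmZmrzd3u7Q=="/>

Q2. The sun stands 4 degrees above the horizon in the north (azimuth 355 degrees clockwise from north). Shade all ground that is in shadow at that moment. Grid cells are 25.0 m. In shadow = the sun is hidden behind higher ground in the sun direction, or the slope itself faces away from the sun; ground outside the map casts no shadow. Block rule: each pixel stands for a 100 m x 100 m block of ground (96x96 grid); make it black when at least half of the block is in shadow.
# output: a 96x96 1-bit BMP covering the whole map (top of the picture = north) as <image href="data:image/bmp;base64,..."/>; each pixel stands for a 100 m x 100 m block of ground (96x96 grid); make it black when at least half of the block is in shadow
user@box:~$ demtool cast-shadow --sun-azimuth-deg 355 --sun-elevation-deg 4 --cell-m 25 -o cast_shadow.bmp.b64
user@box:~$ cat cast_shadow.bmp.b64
<image width="96" height="96" href="data:image/bmp;base64,Qk2+BAAAAAAAAD4AAAAoAAAAYAAAAGAAAAABAAEAAAAAAIAEAAATCwAAEwsAAAIAAAAAAAAA////AAAAAAAAAAAAAAAAAAAABwAAAAAAAAAAAAAAD4AAAAAAAAAAAAAAH4AAAAAAAAAAAAAAHwAAAAAAAAAAAAAABgAAAAAAAPgfAAAAAAAAAAAAAf//gAAAAAAAAAAAA///wAAAAAAAAAAAA///4AAAAAAAAAAAA///8AAAAAAAAAAAB///8AAAAAAAAAAAB///8AAAAAAAAAAAB///+AAAAAAAAAAAB///+GAAAAAAAAAAB///+PAAAAAAAAAAD///+fgAAAAAAAAAD/////wAAAAAAAAAD//////gAAAAAAAAH//////4AAAAAAwAH//////4AAAAABwAP//////8AAAAAB4AP//////8AAAAAAQAf//////8AAAAAAAAf//////8AAAAAAAA///////+AAAAAAAAf//8B///AAAAAAAAf//AD///AAAAAAAAP/+AD///gAAAAAAAH/8AD///wAAAAAAAH/8AH///4AAAAAAAD/x/////8AAAAAAAA+D/////+AAAAAAAAAD//////AAAAAAAAAD//////AAAAAAAAAD//////gAAAAAAAAD//////gAAAAAAAAB//////wAAAAAAAAA//////8AAAAAAAAAP///8H+AAAAAAAAAB///8B/AAAAAAAAAAAAH8A/AAAAAAAAAAAAB+APAGAAAAAAAAAAB+AAA/gAAAAAAAAAB/AAA//gAAAAAAAAB/AAA//wAAAAAAAAB+AAA//wAAAAAAAAAcAAB//wAAAAAAAAAAAAB//wAAAAAAAAAAAAD//wAAAAAAAAAAAAD//wAAAAADAAAAAAD//4AAAAADAAAAAAD//8AAAAAHAAAAAAD//+GAAAACAAAAAAD////gAAAAAAAAAAD////4AAAAAAADwAD////4AAAAAAAP4AD////4AAAAAAAP8AD////4AAAAAAAf8AD////4AAAAAAAP4Af////8AAAAAAAHgB/////8AAAAAAAAAB/////8AAAAAAAAAD//gef8AAAAAAAAAD//gO/8AAAAAAAAAD//AA/8AAAAAAAAAD//AA/8AAAAAAAAAD//AA/8AAAAAAAAAD/+AB/8AAAAAAAAAH8AAB/+AAAAAAAAAH8AAB/+AAAAAAAAAH8AAB//AAAAAAAAAH8AAD//wAAAAAAAAP8AAD//4AAAAAAAAH8AAD//8AAAAAAAAD8AAH//8AAAAAAAAAYAAP//+AAAAAAAAAAAAf//+AAAAAAAAAAAAf//+AAAAAAAAAAAA////AAAAAAAAAAAB////AAAAAAAAAAAB////AAAAAAAAAAAB////AAAAAAAAAAAD////AAAAAAAAAAAD//8+AAAAAAAAAAAD//8AAAAAAAAAAAAH//8AAAAAAAAAAAAD//8AAAAAAAAAAAAB//8AAAAAAAAAAMAA//8AAAAAAAAAA8A4//8AAAAAAAAAB/B8//8AAAAAAAAAD/j8P/8AAAAAAAAAD/j8Dv8AAAAAAAAAB+BwABwAAAAAAAAAAAAAAAAAAAAAAAAAAA="/>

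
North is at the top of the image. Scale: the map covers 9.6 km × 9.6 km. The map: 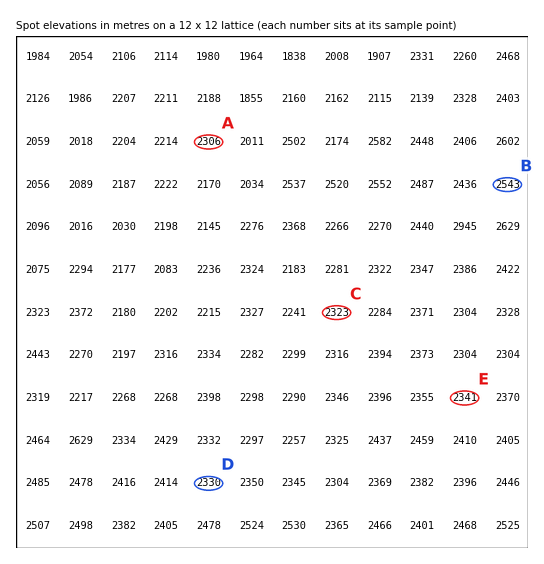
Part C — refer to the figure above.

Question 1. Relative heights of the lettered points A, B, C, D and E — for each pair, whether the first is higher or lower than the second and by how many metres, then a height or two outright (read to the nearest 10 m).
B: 230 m higher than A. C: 220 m lower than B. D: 210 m lower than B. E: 200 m lower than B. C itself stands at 2320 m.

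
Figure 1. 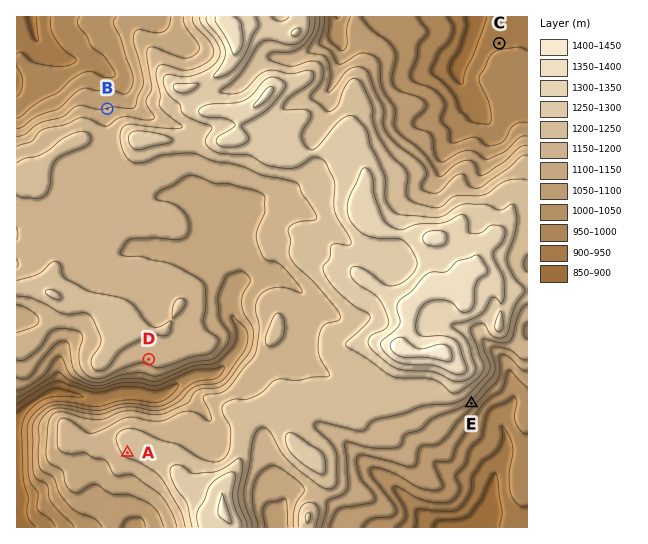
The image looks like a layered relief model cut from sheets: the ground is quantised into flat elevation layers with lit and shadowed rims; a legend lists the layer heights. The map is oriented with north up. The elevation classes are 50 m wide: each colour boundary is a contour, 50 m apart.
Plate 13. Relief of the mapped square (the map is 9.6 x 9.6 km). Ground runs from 860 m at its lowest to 1430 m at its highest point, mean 1150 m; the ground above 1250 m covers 17.3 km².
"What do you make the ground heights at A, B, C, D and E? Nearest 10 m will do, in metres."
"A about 1210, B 1100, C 940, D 1160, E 1130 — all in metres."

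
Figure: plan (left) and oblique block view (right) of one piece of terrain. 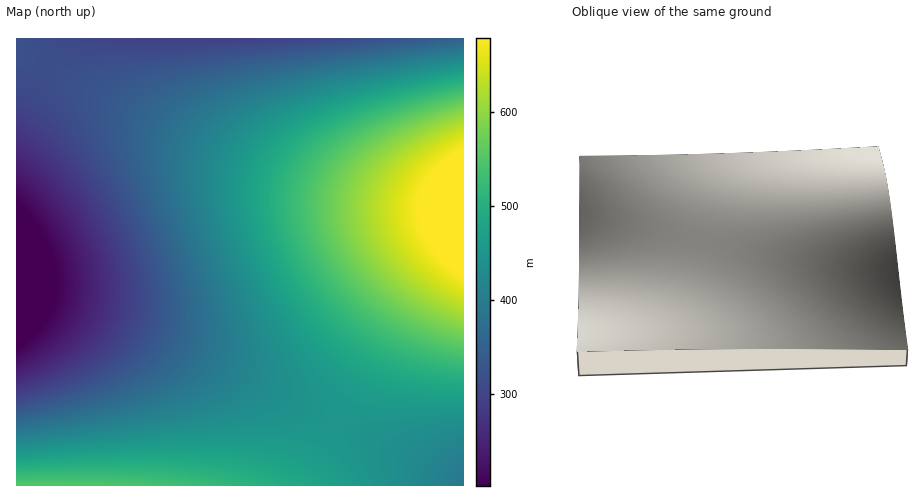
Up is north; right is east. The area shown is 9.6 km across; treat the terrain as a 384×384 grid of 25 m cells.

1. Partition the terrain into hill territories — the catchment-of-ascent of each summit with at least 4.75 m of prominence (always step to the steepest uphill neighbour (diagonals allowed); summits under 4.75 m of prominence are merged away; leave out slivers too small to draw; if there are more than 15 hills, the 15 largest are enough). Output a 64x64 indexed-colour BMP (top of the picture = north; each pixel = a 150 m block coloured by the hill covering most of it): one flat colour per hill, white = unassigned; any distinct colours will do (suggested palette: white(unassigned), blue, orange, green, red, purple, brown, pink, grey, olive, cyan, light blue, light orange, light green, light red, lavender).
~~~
<image width="64" height="64" href="data:image/bmp;base64,Qk12CAAAAAAAAHYAAAAoAAAAQAAAAEAAAAABAAQAAAAAAAAIAAATCwAAEwsAABAAAAAAAAAA////ALR3HwAOf/8ALKAsACgn1gC9Z5QAS1aMAMJ34wB/f38AIr28AM++FwDox64AeLv/AIrfmACWmP8A1bDFACIiIiIiIiIiIiIiIiIiIiIiIiIiIiIiIiIiIiIiIiIiIiIiIiIiIiIiIiIiIiIiIiIiIiIiIiIiIiIiIiIiIREiIiIiIiIiIiIiIiIiIiIiIiIiIiIiIiIiIiIiIiERESIiIiIiIiIiIiIiIiIiIiIiIiIiIiIiIiIiIiIhERERIiIiIiIiIiIiIiIiIiIiIiIiIiIiIiIiIiIiIREREREiIiIiIiIiIiIiIiIiIiIiIiIiIiIiIiIiIhERERERESIiIiIiIiIiIiIiIiIiIiIiIiIiIiIiIiIRERERERERIiIiIiIiIiIiIiIiIiIiIiIiIiIiIiIiEREREREREREiIiIiIiIiIiIiIiIiIiIiIiIiIiIiIhERERERERERESIiIiIiIiIiIiIiIiIiIiIiIiIiIiIhERERERERERERIiIiIiIiIiIiIiIiIiIiIiIiIiIiIREREREREREREREiIiIiIiIiIiIiIiIiIiIiIiIiIiERERERERERERERESIiIiIiIiIiIiIiIiIiIiIiIiIhERERERERERERERERIiIiIiIiIiIiIiIiIiIiIiIiIREREREREREREREREREiIiIiIiIiIiIiIiIiIiIiIiERERERERERERERERERESIiIiIiIiIiIiIiIiIiIiIhERERERERERERERERERERIiIiIiIiIiIiIiIiIiIiIREREREREREREREREREREREiIiIiIiIiIiIiIiIiIiERERERERERERERERERERERESIiIiIiIiIiIiIiIiIhERERERERERERERERERERERERIiIiIiIiIiIiIiIiIREREREREREREREREREREREREREiIiIiIiIiIiIiIhERERERERERERERERERERERERERESIiIiIiIiIiIiIRERERERERERERERERERERERERERERIiIiIiIiIiIiEREREREREREREREREREREREREREREREiIiIiIiIiIRERERERERERERERERERERERERERERERESIiIiIiIhERERERERERERERERERERERERERERERERERIiIiIiEREREREREREREREREREREREREREREREREREREiIiIRERERERERERERERERERERERERERERERERERERESERERERERERERERERERERERERERERERERERERERERERERERERERERERERERERERERERERERERERERERERERERERERERERERERERERERERERERERERERERERERERERERERERERERERERERERERERERERERERERERERERERERERERERERERERERERERERERERERERERERERERERERERERERERERERERERERERERERERERERERERERERERERERERERERERERERERERERERERERERERERERERERERERERERERERERERERERERERERERERERERERERERERERERERERERERERERERERERERERERERERERERERERERERERERERERERERERERERERERERERERERERERERERERERERERERERERERERERERERERERERERERERERERERERERERERERERERERERERERERERERERERERERERERERERERERERERERERERERERERERERERERERERERERERERERERERERERERERERERERERERERERERERERERERERERERERERERERERERERERERERERERERERERERERERERERERERERERERERERERERERERERERERERERERERERERERERERERERERERERERERERERERERERERERERERERERERERERERERERERERERERERERERERERERERERERERERERERERERERERERERERERERERERERERERERERERERERERERERERERERERERERERERERERERERERERERERERERERERERERERERERERERERERERERERERERERERERERERERERERERERERERERERERERERERERERERERERERERERERERERERERERERERERERERERERERERERERERERERERERERERERERERERERERERERERERERERERERERERERERERERERERERERERERERERERERERERERERERERERERERERERERERERERERERERERERERERERERERERERERERERERERERERERERERERERERERERERERERERERERERERERERERERERERERERERERERERERERERERERERERERERERERERERERERERERERERERERERERERERERERERERERERERERERERERERERERERERERERERERERERERERERERERERERERERERERERERERERERERERERERERERERERERERERERERERERERERERERERERERERERERERERERERERERERERERERERERERERERERERERERERERERERERERERERERERERERERERERERERERERERERERERERERERERERERERERERERERERERERERERERERERERERERERERERERERERERERERERERERERERERERERERERERERERERERERERERERERERERERERERERERERERERERERERERERERERERERERERERERERERERERERERERERERERERERER"/>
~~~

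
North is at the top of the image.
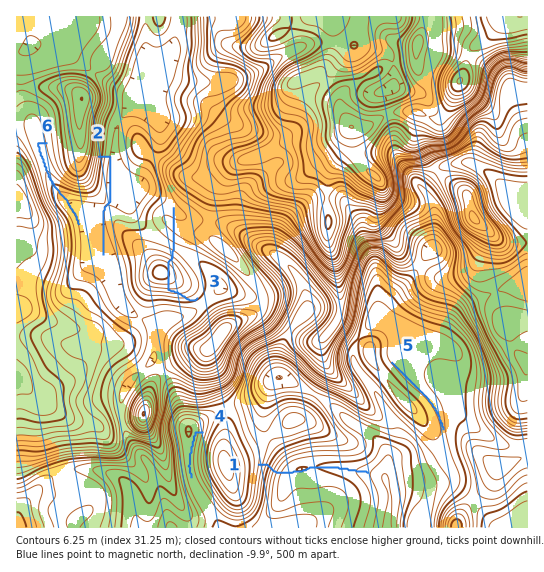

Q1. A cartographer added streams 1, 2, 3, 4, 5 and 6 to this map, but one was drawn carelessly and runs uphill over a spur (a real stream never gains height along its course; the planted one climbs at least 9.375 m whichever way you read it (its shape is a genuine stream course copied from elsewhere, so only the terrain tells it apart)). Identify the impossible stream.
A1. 3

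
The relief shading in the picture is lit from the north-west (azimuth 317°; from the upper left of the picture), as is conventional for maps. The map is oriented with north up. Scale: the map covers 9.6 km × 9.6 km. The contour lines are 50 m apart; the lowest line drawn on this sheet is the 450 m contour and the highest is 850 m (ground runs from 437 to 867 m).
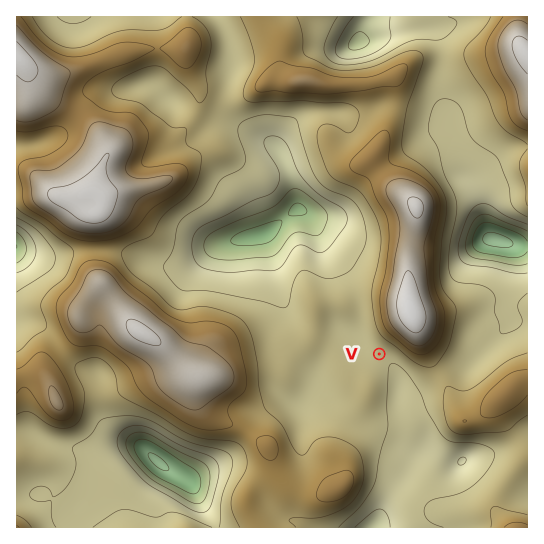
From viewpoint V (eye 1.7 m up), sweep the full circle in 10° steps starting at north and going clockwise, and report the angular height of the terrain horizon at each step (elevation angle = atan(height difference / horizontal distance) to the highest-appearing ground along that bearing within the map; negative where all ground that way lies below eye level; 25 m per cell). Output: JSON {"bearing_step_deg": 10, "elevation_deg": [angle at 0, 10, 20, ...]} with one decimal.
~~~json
{"bearing_step_deg": 10, "elevation_deg": [6.5, 10.0, 12.9, 14.6, 15.3, 15.3, 14.6, 13.1, 10.6, 7.5, 4.4, 2.9, 2.4, 2.6, 1.5, 0.2, -0.1, -0.2, 0.9, 1.8, 2.4, 1.9, 1.6, 2.2, 1.6, 2.1, 3.2, 2.7, 2.1, 1.0, 2.0, 1.6, 0.9, 0.9, 1.5, 3.5]}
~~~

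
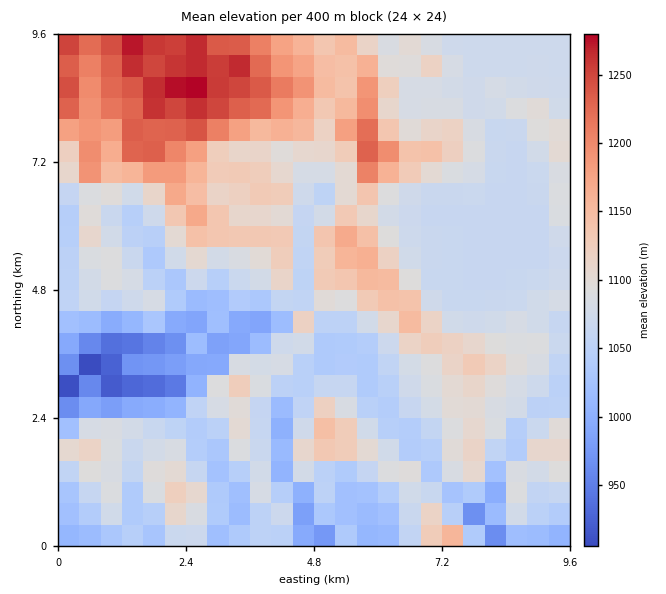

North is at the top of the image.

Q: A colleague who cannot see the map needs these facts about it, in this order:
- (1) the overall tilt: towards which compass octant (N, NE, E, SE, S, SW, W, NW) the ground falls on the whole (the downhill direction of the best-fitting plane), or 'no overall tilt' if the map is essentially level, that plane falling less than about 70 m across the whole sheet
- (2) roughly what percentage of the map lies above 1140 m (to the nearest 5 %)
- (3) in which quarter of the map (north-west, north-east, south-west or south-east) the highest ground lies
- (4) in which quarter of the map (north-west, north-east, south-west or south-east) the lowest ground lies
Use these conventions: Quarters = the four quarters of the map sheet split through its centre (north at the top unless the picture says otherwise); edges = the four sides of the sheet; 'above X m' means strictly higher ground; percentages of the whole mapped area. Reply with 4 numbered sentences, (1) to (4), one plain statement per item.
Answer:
(1) Overall the map slopes down towards the south.
(2) About 20 % of the map lies above 1140 m.
(3) The highest point lies in the north-west quarter of the map.
(4) The lowest ground is in the south-west quarter.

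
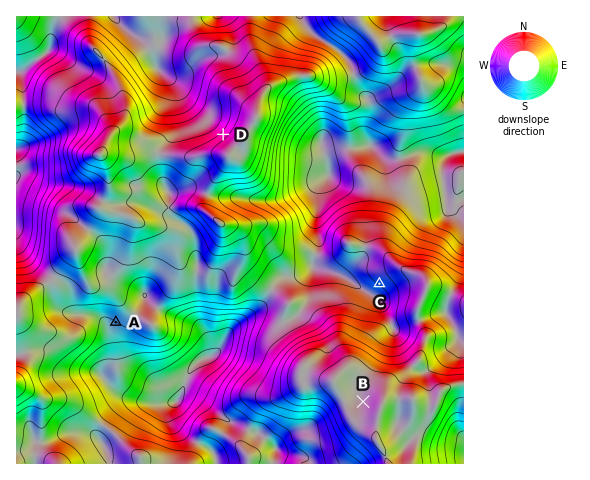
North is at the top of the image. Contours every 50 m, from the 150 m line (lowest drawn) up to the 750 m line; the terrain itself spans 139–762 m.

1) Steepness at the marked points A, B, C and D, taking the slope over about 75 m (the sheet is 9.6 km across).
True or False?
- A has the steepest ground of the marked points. False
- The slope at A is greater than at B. True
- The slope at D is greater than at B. True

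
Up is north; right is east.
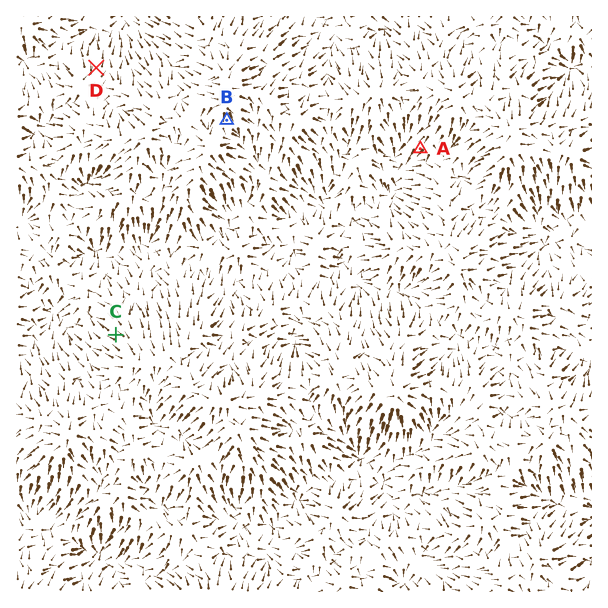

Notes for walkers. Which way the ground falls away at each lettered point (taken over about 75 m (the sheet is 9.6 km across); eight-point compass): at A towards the SW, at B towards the S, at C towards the NW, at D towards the N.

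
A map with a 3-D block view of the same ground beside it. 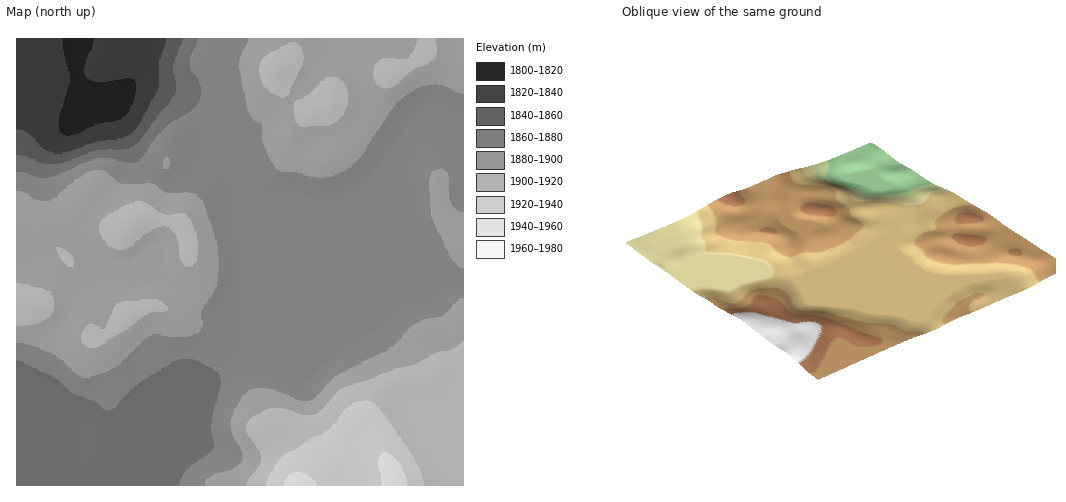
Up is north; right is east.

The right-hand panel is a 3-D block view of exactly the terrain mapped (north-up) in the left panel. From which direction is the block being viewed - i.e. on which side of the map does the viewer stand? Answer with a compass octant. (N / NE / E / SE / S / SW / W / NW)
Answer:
SE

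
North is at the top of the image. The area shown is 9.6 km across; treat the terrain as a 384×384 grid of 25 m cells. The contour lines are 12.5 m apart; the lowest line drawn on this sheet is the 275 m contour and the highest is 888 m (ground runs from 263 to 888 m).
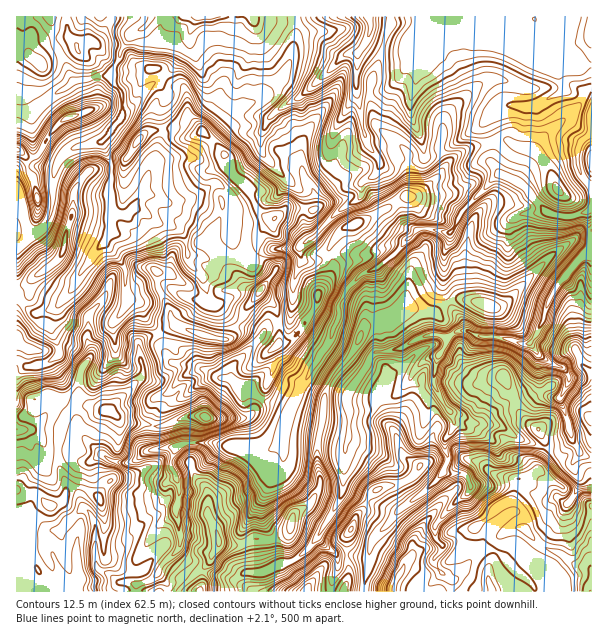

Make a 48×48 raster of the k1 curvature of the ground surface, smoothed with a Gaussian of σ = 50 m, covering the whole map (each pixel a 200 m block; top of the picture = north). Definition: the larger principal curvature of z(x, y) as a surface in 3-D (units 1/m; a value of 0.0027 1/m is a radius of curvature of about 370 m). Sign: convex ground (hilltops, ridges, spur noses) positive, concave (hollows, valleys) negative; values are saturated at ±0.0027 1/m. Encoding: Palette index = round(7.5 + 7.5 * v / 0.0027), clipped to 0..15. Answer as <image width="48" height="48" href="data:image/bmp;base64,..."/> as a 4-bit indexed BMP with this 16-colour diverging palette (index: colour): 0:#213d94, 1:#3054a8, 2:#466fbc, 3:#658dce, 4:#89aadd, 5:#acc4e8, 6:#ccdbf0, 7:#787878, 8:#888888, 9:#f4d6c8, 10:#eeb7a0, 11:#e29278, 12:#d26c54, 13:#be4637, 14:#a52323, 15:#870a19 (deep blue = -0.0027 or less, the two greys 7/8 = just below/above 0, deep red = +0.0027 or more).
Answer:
<image width="48" height="48" href="data:image/bmp;base64,Qk32BAAAAAAAAHYAAAAoAAAAMAAAADAAAAABAAQAAAAAAIAEAAATCwAAEwsAABAAAAAAAAAAlD0hAKhUMAC8b0YAzo1lAN2qiQDoxKwA8NvMAHh4eACIiIgAyNb0AKC37gB4kuIAVGzSADdGvgAjI6UAGQqHAIiIipeImpmumJu83OiOib53iYmLiIeHi4mYjJmaqImMl4h4ed2NqH6pp4iLd4h3iomIjXuXi4qa5niHiI+8h3rqe6iKh4h5qomIjHuIebe63LmZuoydmIfbx7l4h4m6iomInIt4iLiYy5zcy4fvp4jMm6mIl6t4eomIjIyYmKiZyomazIef54idmtzIireIioiZmZ54iaisqMiJ3rmK+piJ6Zm8iKiYm4i7p713iLisqal4rfuI3IiIvpeL2piYjqqIqqyImZmsq7l3aN+nntupi+h4moif2ph5mIvsmZbsqrp3dq+YmrrMmLmbzLnreJh6iJqozqz6qZiId893eKid2cvdmK63eYh5iYfpecr8doiId853h3rq297bnNuZmJmKiJnoeYeadniIiL13d32luLiImHqpi4iKiIi7zvutqZmYiK6IiK6Xq4h4maypfLmJmKm6mb////2oeI+YisqYm4iHibrLrKqImaqqd4iNqXm4eI+HiJioqYmYipipyszLqpmtd4qNmHjJiI+XmZiJqLmImom4rJmprImc3Lm5eIe8d4v3iZl6rKmZq6v+bId3r4eo6YqIh6ydiYj8iKmqu6qqy5movYmmjfl66ImIp4nap4ePqLrMl8uryqa9+rzKiup653iIvbidynh6+JiM+92amXu76bh3nLity5rO3Op6r6h46quoebmIm9iauLeYfMZ7iauoeLl6m/iHypmbzsi7y6h7mKeHnPmIeMqXd618l+2IuZmZqpq8uYiLqIqHd86XeNeIiH3bh7+ZuYmYiby6rJh7uaqIh4+ofInJmqv7eL3oq5momJiIe9p5y63JiIzZrbyIiKaPqZrMiIq5l5iIiM6nrYnPmIqt3Lp5iIev+YiqzInaqKmJh4z6inmOyIeJeJ2Jl3i4tryYibmuyZuIiInPuJd86IiIeImah4i8xnnYmIh76n6Hh5mb+5qJ+IiZiIeJmIecmbjPyYmIrJ63eKiHrY+n+piHiJh4mHi8ytyJ3sqsynr4iJh4l3/H+IioiYd3mXuY267aec2qmamtmqmbyn+Y+oepeIiImKrLl7qIinrcqKyaqYm8qZ+Ir6m5iIiJisuoediJiHeoy5nIh4mqeKyInPzLd3ipm7p3iraImnmnbad4iImpev7HianPh3eHrch5mqeZmJmZisuHiJmZi8j3eHd+6Jqp64mKibeKmJqom4m6mZiIiZbfeIiI/KivuIl5mcmLmbmXm5d4mYipmYeP/qmHuYrMiImIqr2Kq5mJmph3iHeJqIiInP6omnjniImpiK3Ii4l4mqmHeIeJuoiIeJqZionYmIiaqIn5fIiIiJqYeJmXjHiYeJiamJu3iYiJqnjMjJeIiImpqqqpmXm5iZiaq7qYiYiIqpiNi6d3eIiJmHd4eJqYmpuMuqiHmIh3qoiJebd3d4iIiHd3eImIqqqZeIh4iId3mpiIiMh3eIiIiIiIiYmJqZp2iYmJmIiIipq7qLp4iIiId3iHiYl4p4q5mJmImpiIioibqKuYiIiIiIl3eQ=="/>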